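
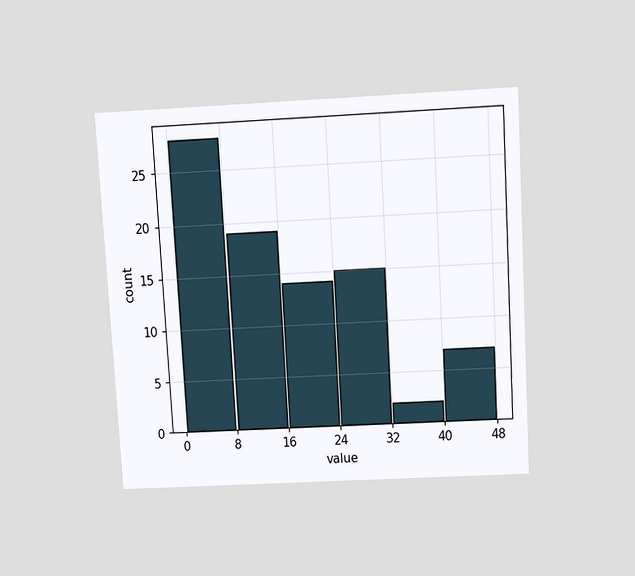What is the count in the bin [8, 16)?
The chart is tilted about 3° counter-clockwise and viewed slightly from above. The [8, 16) bin has height 19.

19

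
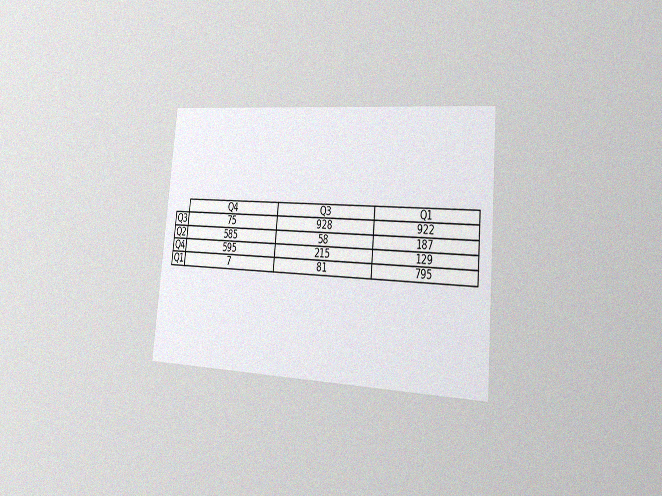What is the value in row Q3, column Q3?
The chart is tilted about 5° clockwise and viewed slightly from the right, with some photo noise. The (Q3, Q3) cell reads 928.

928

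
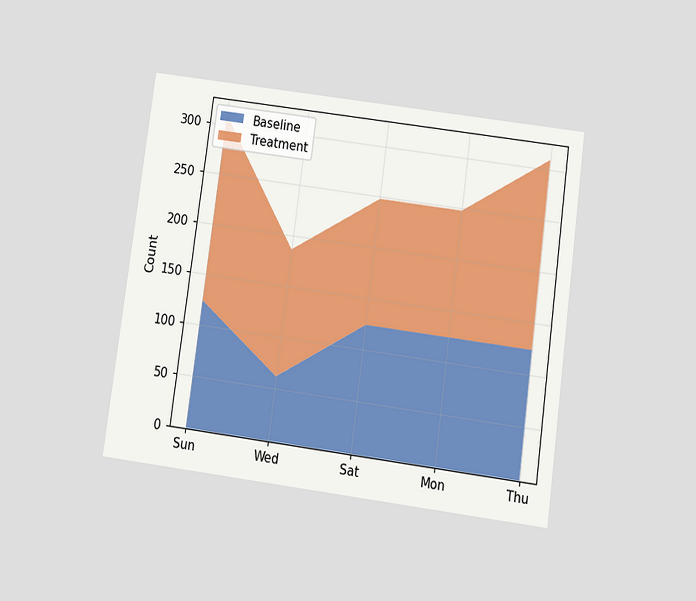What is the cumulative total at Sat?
248

The chart is tilted about 8° clockwise and viewed slightly from below. The stacked total at Sat reaches 248.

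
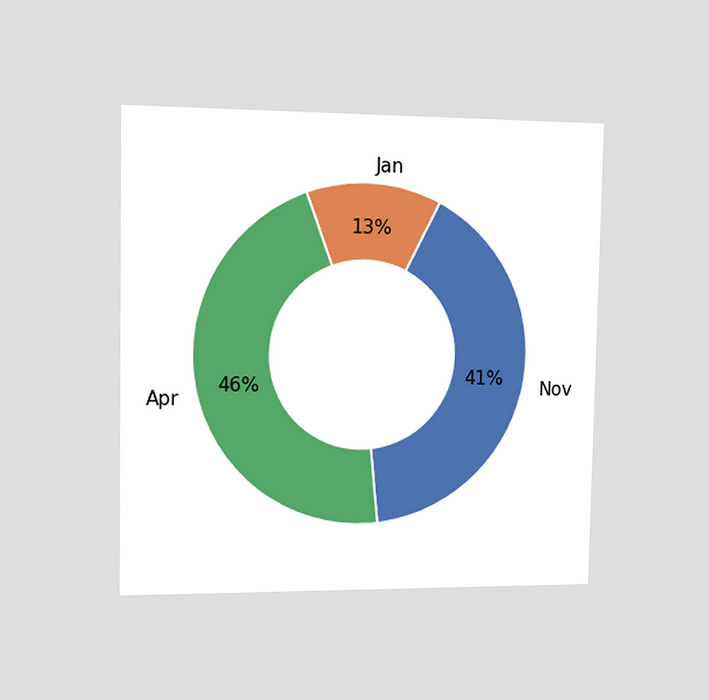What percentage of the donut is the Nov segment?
41%

The chart is viewed slightly from the left. The Nov segment takes up 41% of the ring.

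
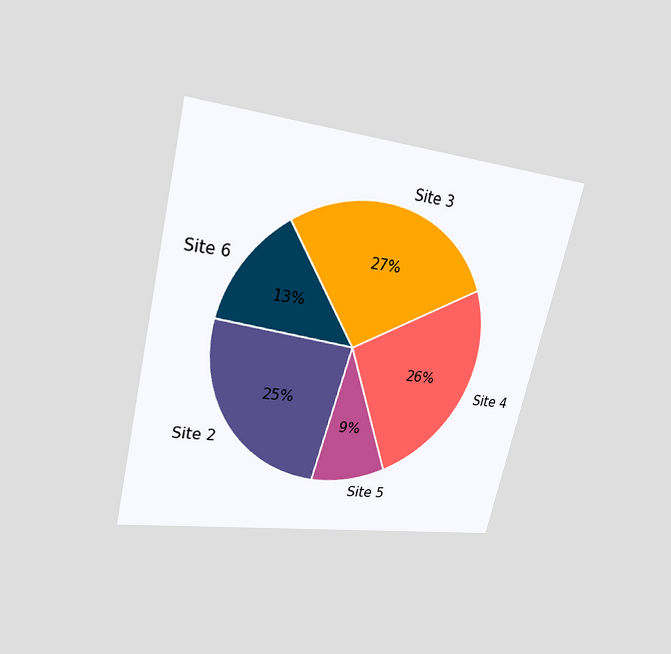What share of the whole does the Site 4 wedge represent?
26%

The chart is tilted about 13° clockwise and viewed at a slight angle. The Site 4 slice takes up 26% of the pie.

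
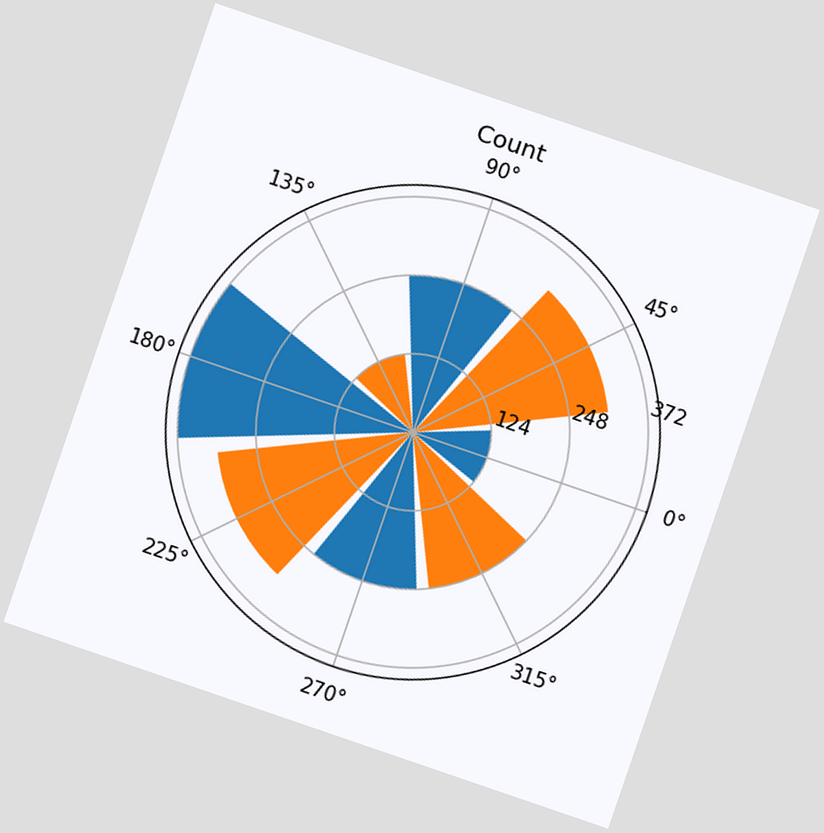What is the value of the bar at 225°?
The chart is tilted about 19° clockwise. The bar at 225° reaches 310 on the radial axis.

310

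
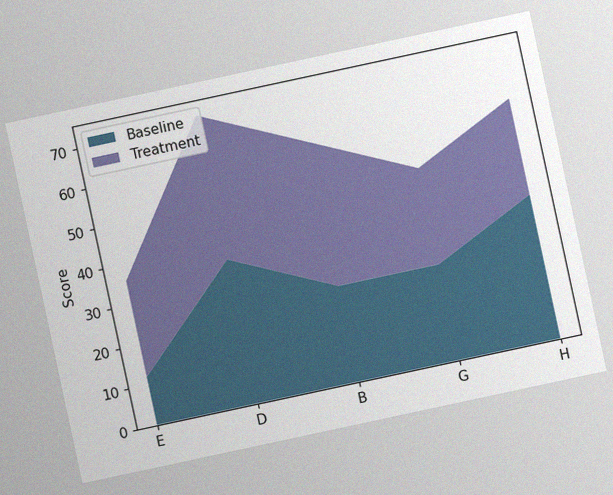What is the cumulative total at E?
36

The chart is tilted about 12° counter-clockwise, with some photo noise. The stacked total at E reaches 36.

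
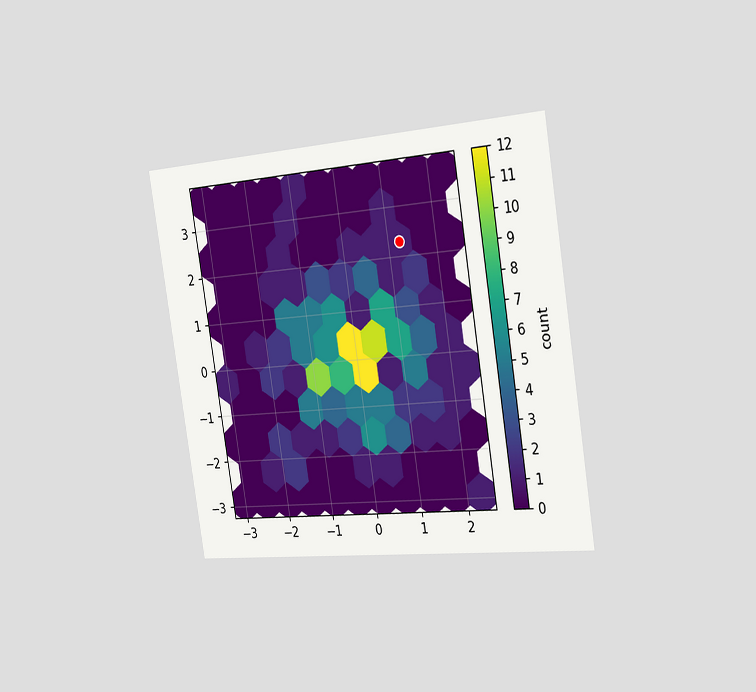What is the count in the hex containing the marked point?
1

The chart is tilted about 9° counter-clockwise and viewed slightly from the right. The marked hex reads 1 on the colorbar.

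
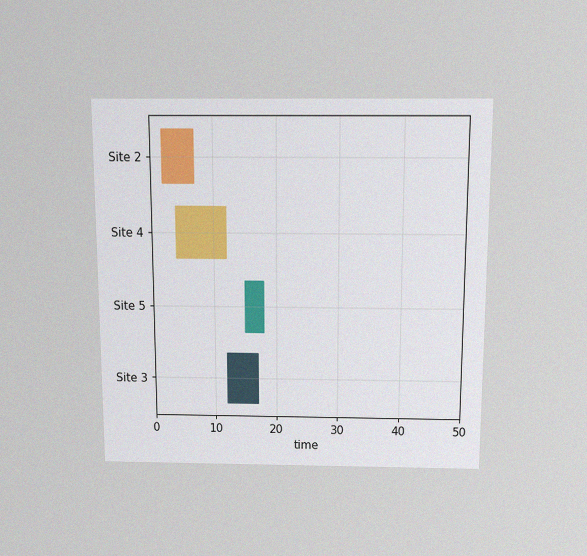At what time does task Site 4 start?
4

The chart is viewed slightly from above, with some photo noise. The Site 4 bar begins at t=4.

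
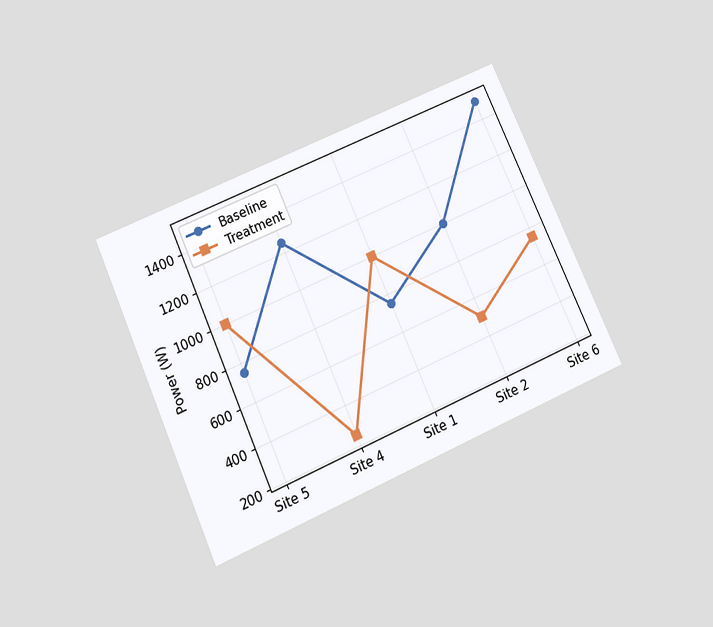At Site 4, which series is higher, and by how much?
The chart is tilted about 24° counter-clockwise and viewed slightly from below. At Site 4, Baseline sits above the other line by 1000W.

Baseline, by 1000W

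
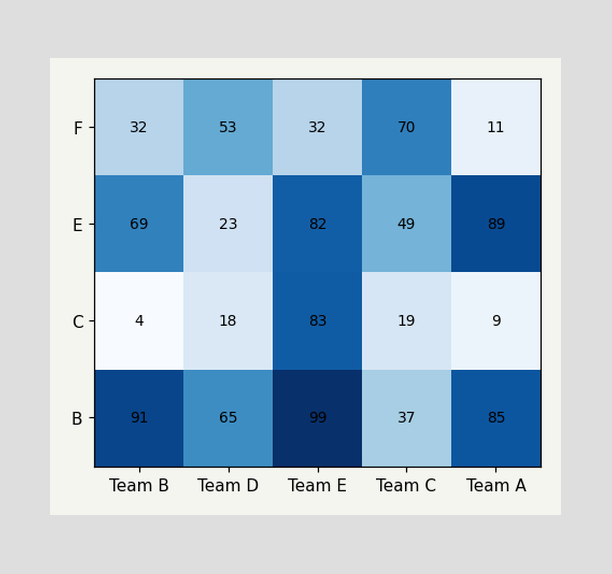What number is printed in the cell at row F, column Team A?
11

The (F, Team A) cell reads 11.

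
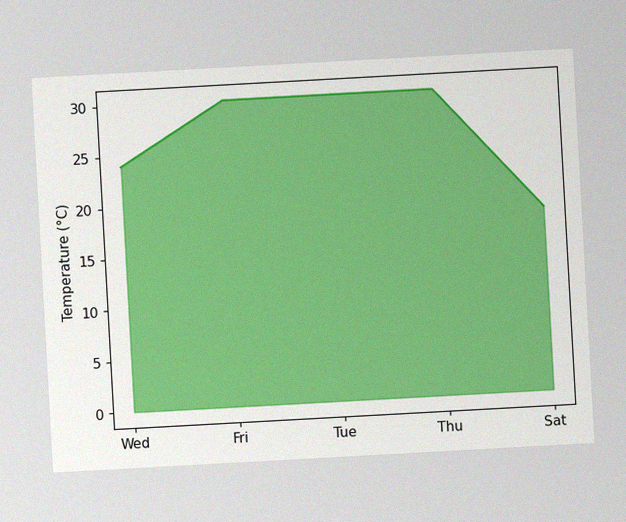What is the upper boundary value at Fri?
The chart is tilted about 3° counter-clockwise, with some photo noise. At Fri the upper boundary is at 30°C.

30°C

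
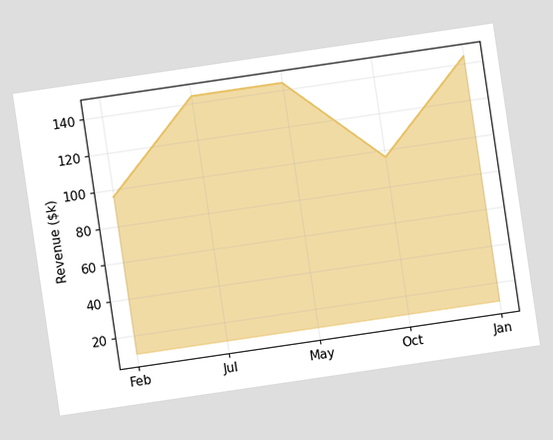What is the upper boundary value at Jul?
$144k

The chart is tilted about 8° counter-clockwise. At Jul the upper boundary is at $144k.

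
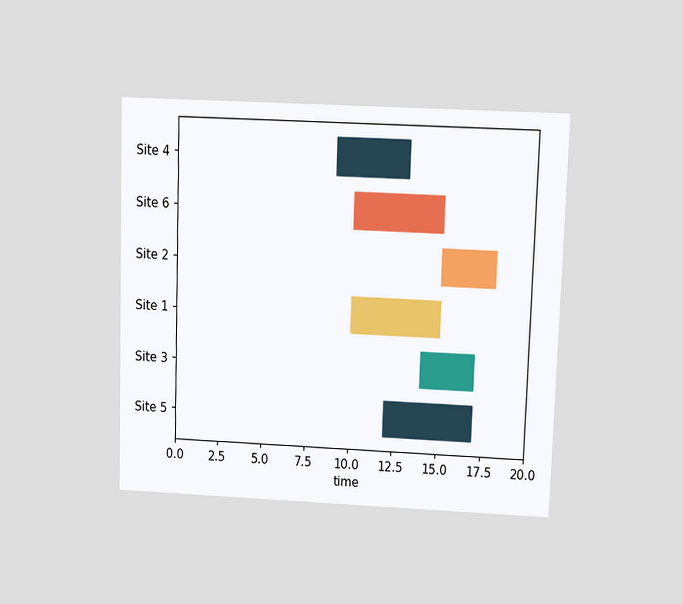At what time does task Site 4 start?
9

The chart is viewed slightly from above. The Site 4 bar begins at t=9.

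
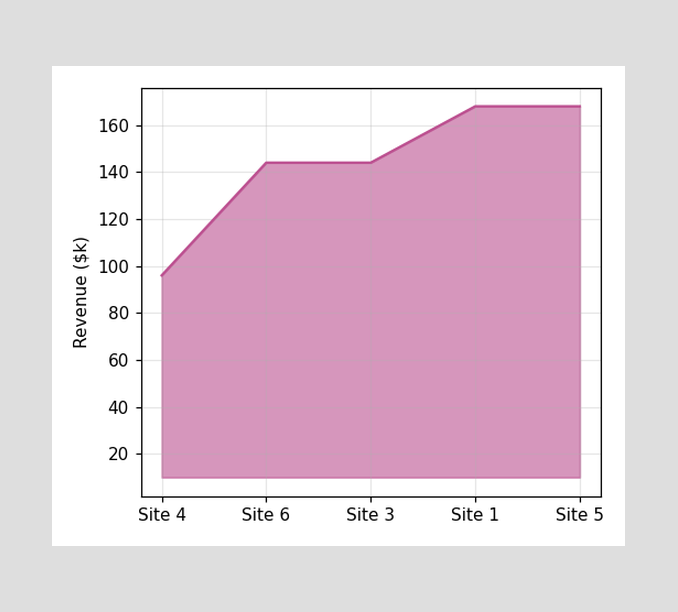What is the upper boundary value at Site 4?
At Site 4 the upper boundary is at $96k.

$96k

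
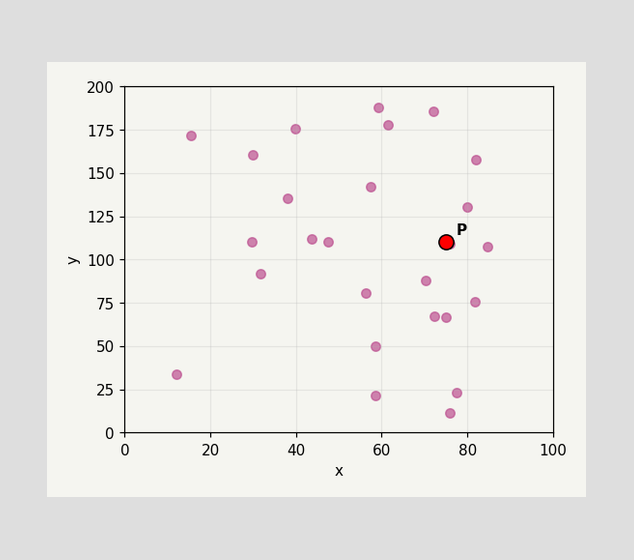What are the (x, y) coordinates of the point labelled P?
Following the gridlines from P to each axis, P sits at (75, 110).

(75, 110)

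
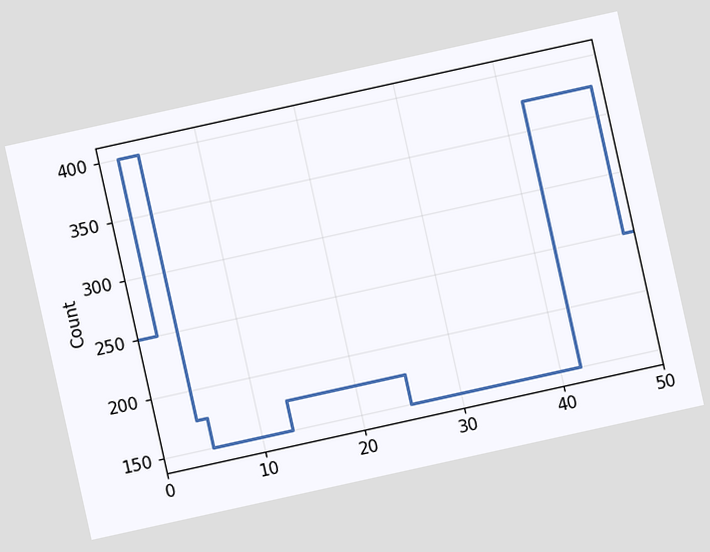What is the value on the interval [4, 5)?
175

The chart is tilted about 12° counter-clockwise. On [4, 5) the step sits at 175.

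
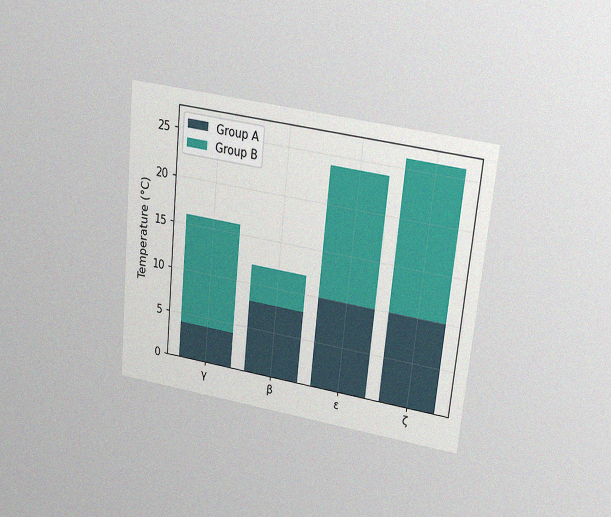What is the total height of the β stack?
12°C

The chart is tilted about 6° clockwise and viewed slightly from above, with some photo noise. The β stack's top reaches 12°C on the y-axis.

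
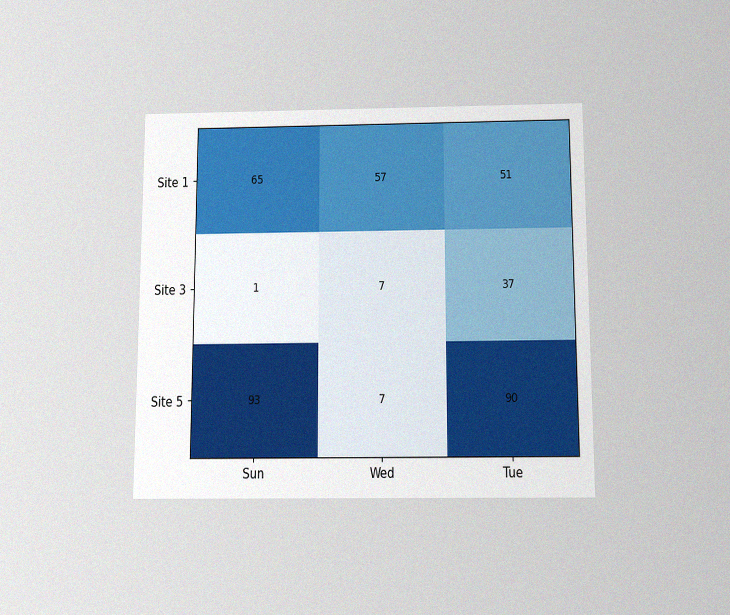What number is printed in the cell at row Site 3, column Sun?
The chart is viewed slightly from below, with some photo noise. The (Site 3, Sun) cell reads 1.

1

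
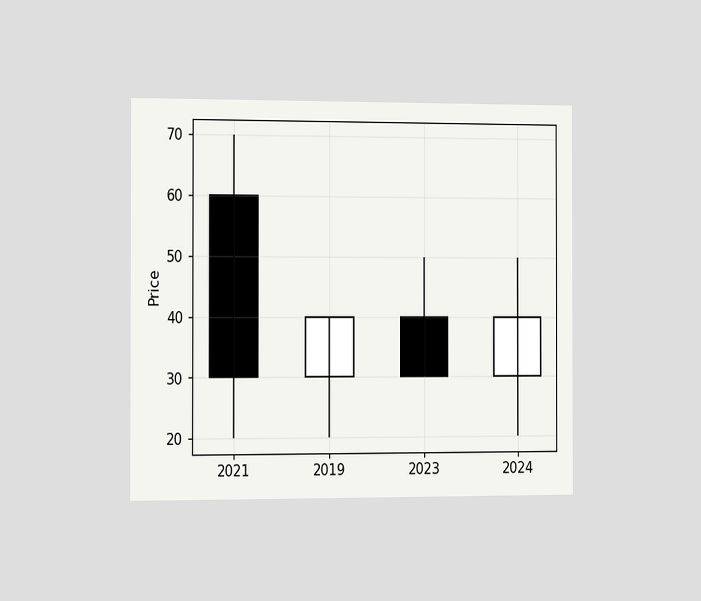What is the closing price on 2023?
30

The chart is viewed slightly from the left. The 2023 candle closes at 30.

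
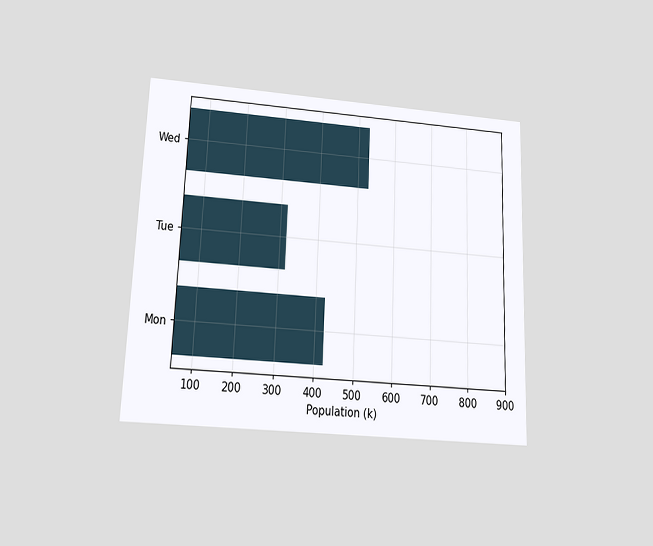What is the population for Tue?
318k

The chart is tilted about 2° clockwise and viewed slightly from below. Reading along the chart's x-axis, the Tue bar reaches 318k.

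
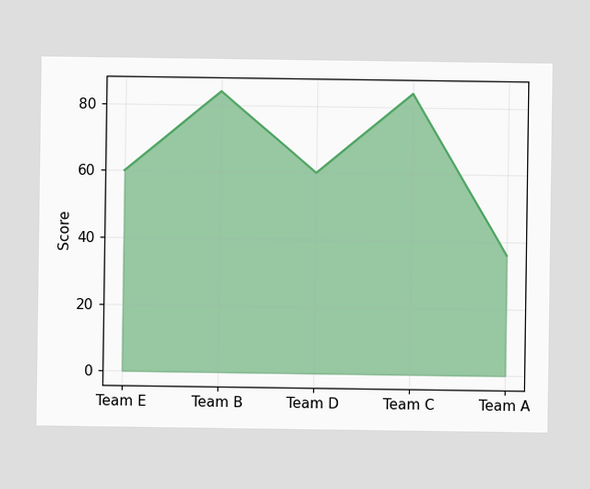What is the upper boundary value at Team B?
At Team B the upper boundary is at 84.

84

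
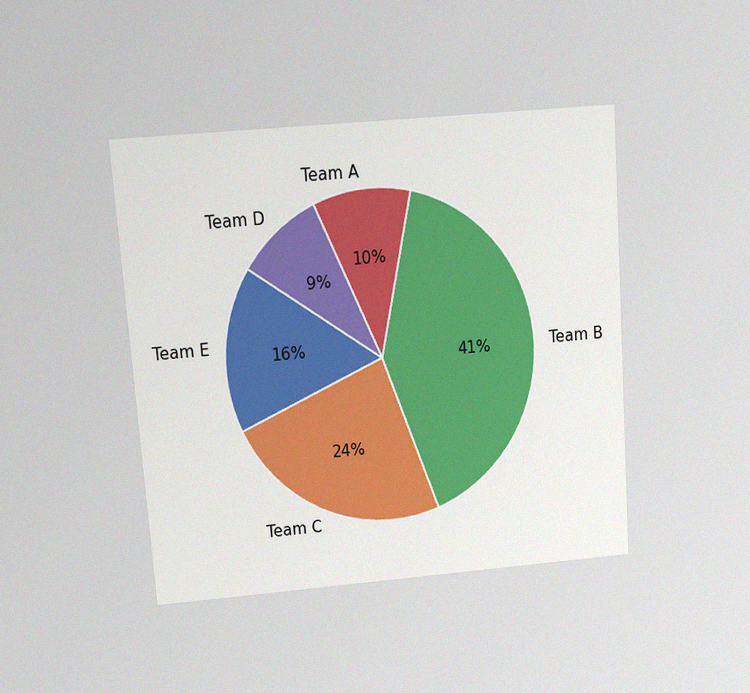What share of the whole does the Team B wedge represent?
The chart is tilted about 4° counter-clockwise and viewed at a slight angle, with some photo noise. The Team B slice takes up 41% of the pie.

41%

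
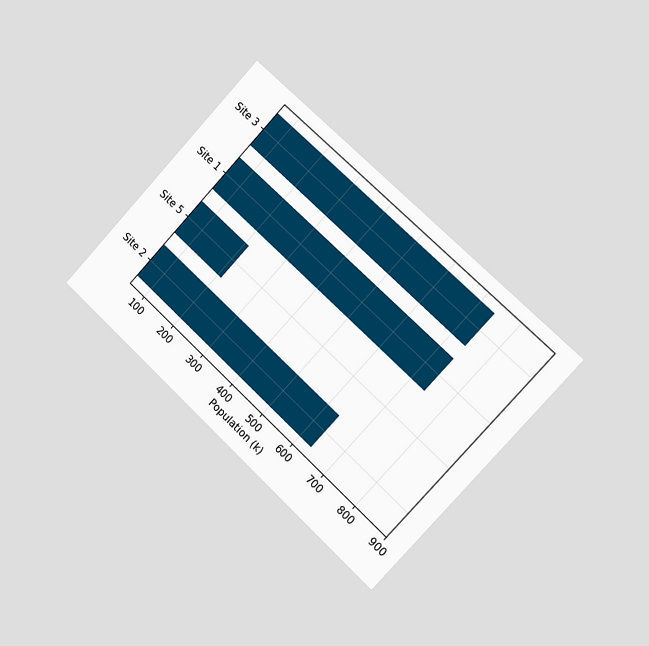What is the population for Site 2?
The chart is tilted about 43° clockwise and viewed slightly from the right. Reading along the chart's x-axis, the Site 2 bar reaches 636k.

636k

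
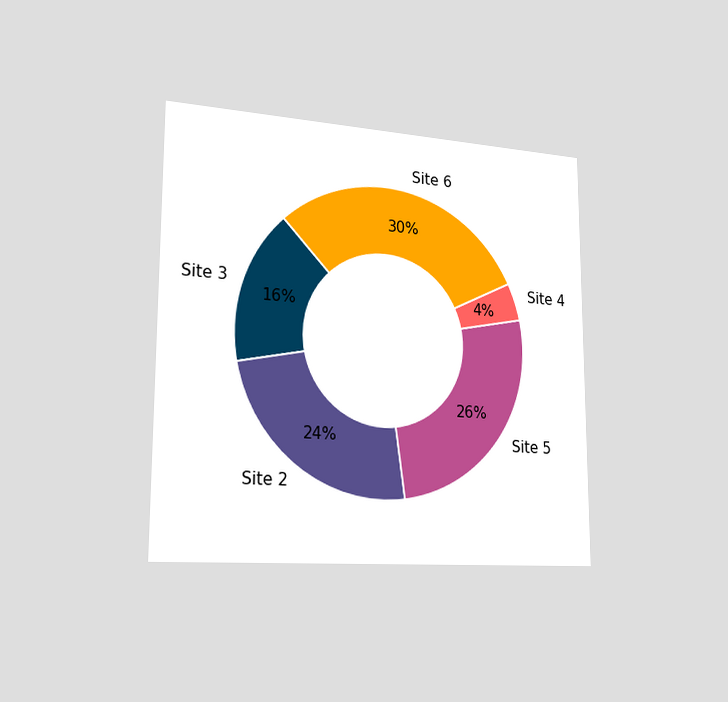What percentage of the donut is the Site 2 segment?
24%

The chart is viewed slightly from the left. The Site 2 segment takes up 24% of the ring.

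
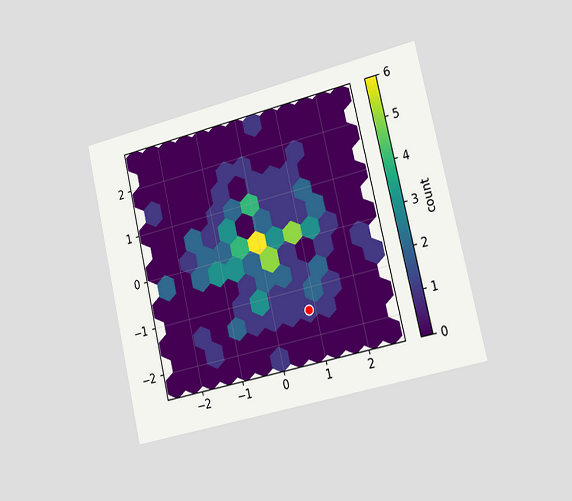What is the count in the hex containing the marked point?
1

The chart is tilted about 13° counter-clockwise and viewed slightly from the right. The marked hex reads 1 on the colorbar.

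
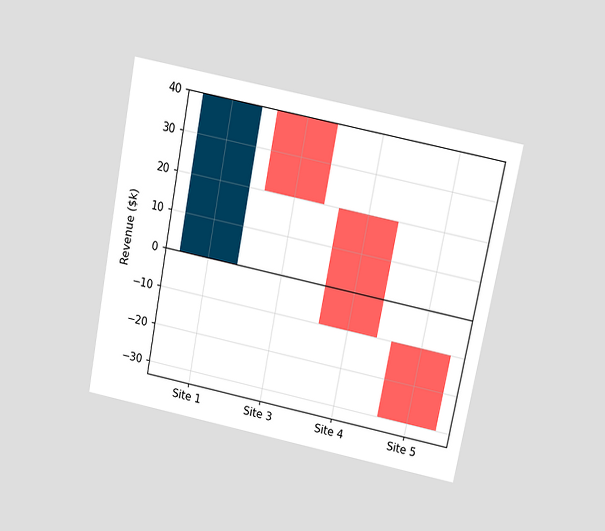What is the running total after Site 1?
$40k

The chart is tilted about 11° clockwise and viewed slightly from above. After Site 1 the running total reaches $40k.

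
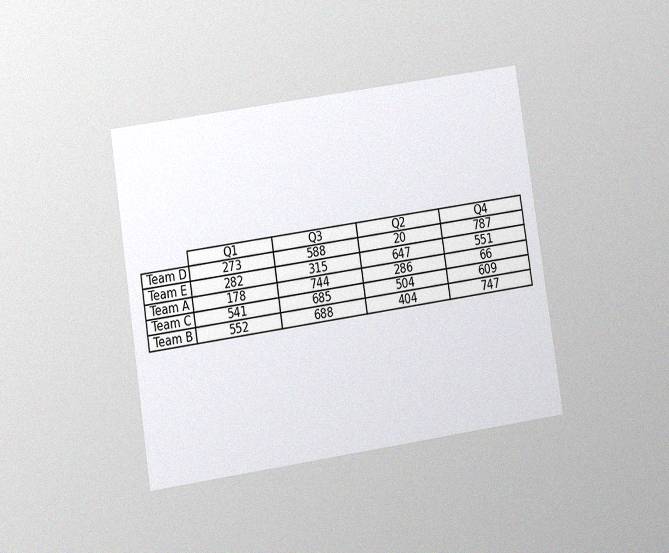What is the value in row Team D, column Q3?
The chart is tilted about 9° counter-clockwise and viewed at a slight angle, with some photo noise. The (Team D, Q3) cell reads 588.

588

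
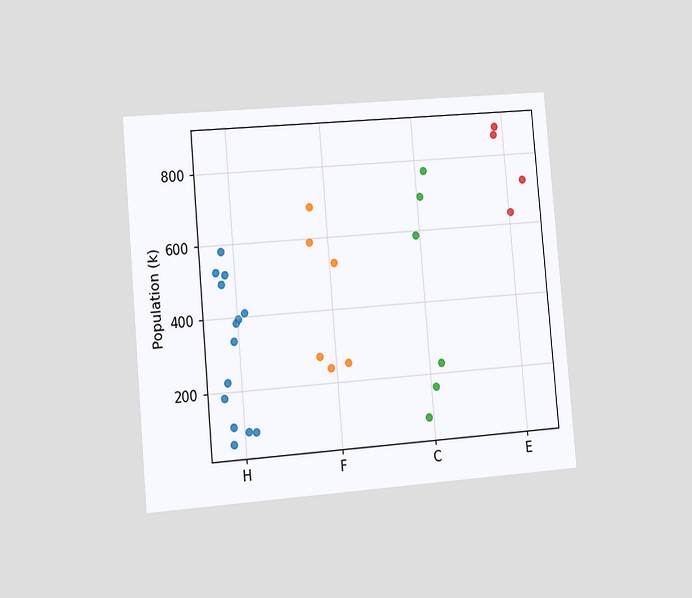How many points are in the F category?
The chart is tilted about 5° counter-clockwise and viewed slightly from the left. Counting the markers in the F column gives 6.

6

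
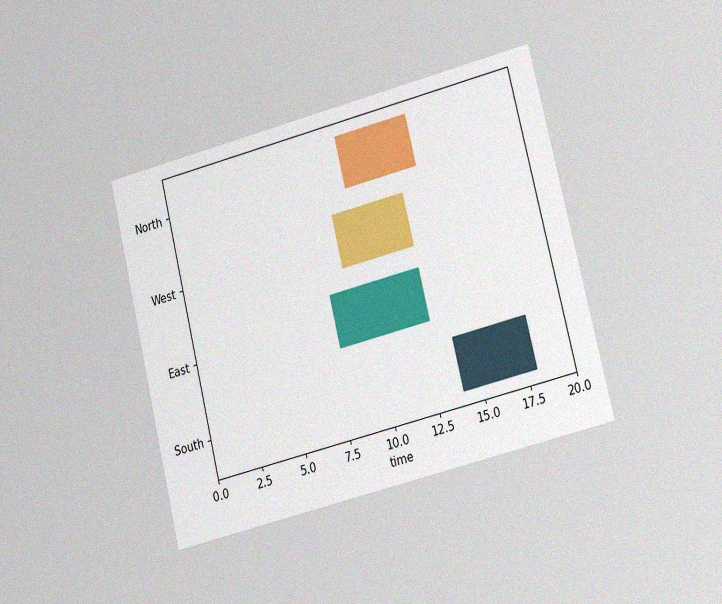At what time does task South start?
14

The chart is tilted about 14° counter-clockwise and viewed at a slight angle, with some photo noise. The South bar begins at t=14.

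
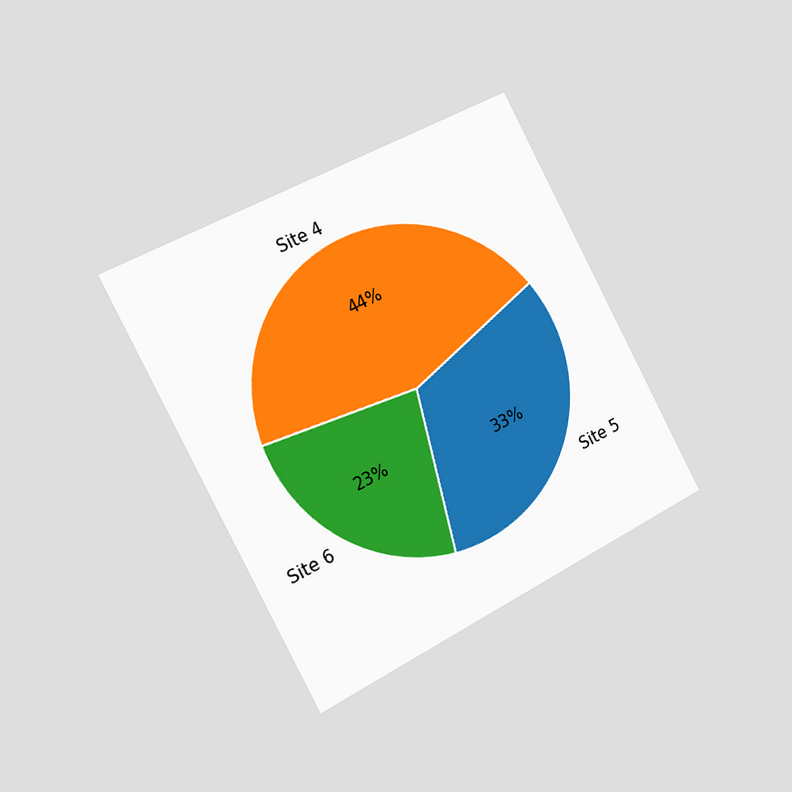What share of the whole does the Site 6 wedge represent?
The chart is tilted about 28° counter-clockwise and viewed slightly from the left. The Site 6 slice takes up 23% of the pie.

23%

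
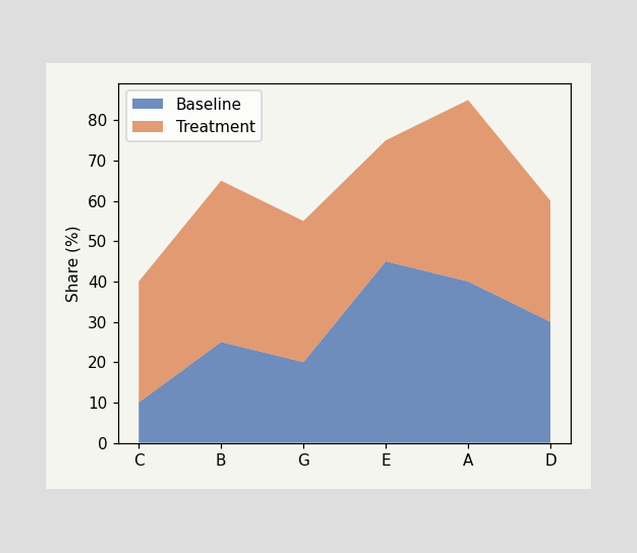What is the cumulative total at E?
The stacked total at E reaches 75%.

75%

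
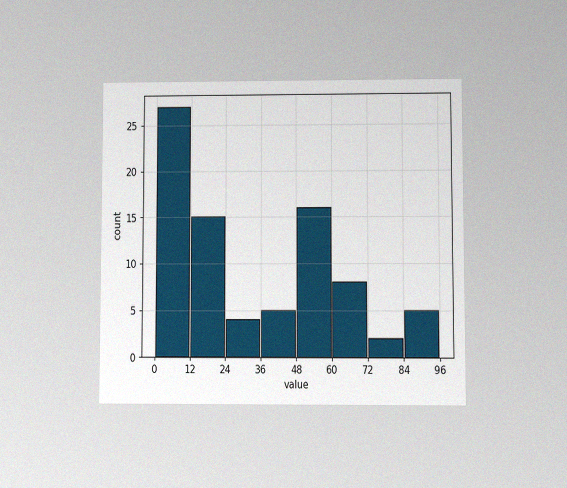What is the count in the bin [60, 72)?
8

The chart is viewed at a slight angle, with some photo noise. The [60, 72) bin has height 8.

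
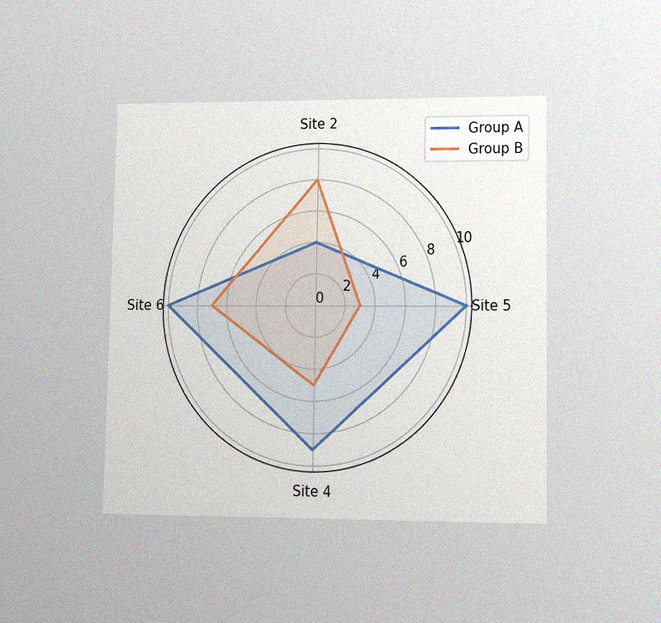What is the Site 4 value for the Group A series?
9

The chart is viewed at a slight angle, with some photo noise. On the Site 4 axis, Group A reaches 9.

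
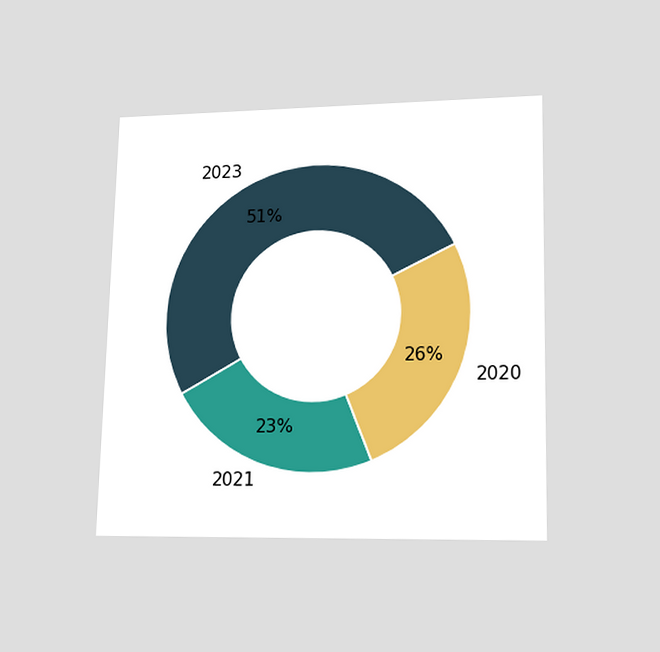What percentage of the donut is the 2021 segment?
23%

The chart is viewed at a slight angle. The 2021 segment takes up 23% of the ring.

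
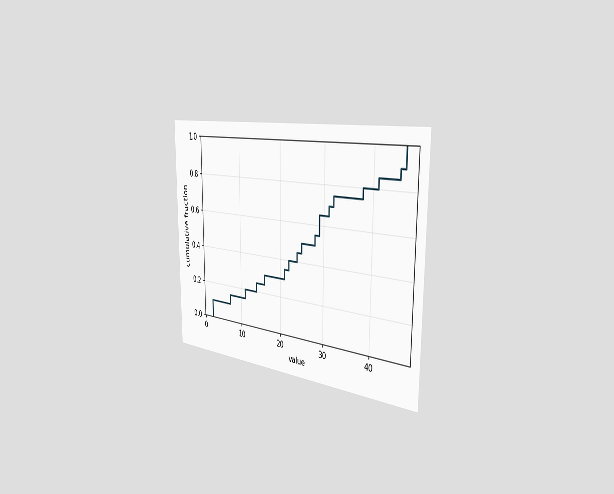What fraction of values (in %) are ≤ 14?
25%

The chart is viewed slightly from the right. At x=14 the ECDF step is at 25%.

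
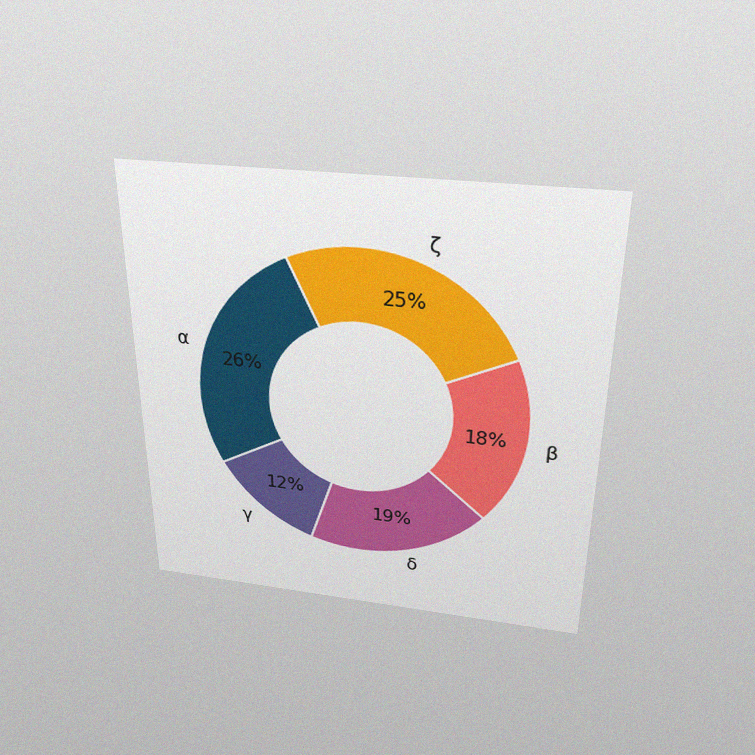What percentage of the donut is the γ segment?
12%

The chart is viewed slightly from above, with some photo noise. The γ segment takes up 12% of the ring.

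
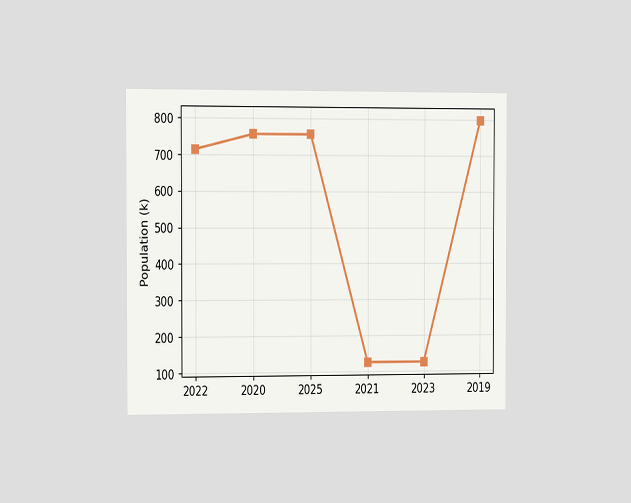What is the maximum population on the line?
The chart is viewed slightly from the left. The highest point is at 2019, and reading across to the y-axis gives 798k.

798k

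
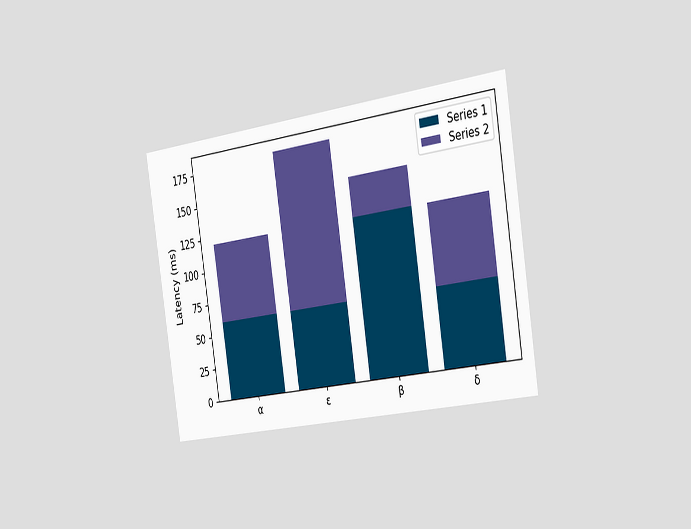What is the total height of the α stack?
120ms

The chart is tilted about 9° counter-clockwise and viewed slightly from the right. The α stack's top reaches 120ms on the y-axis.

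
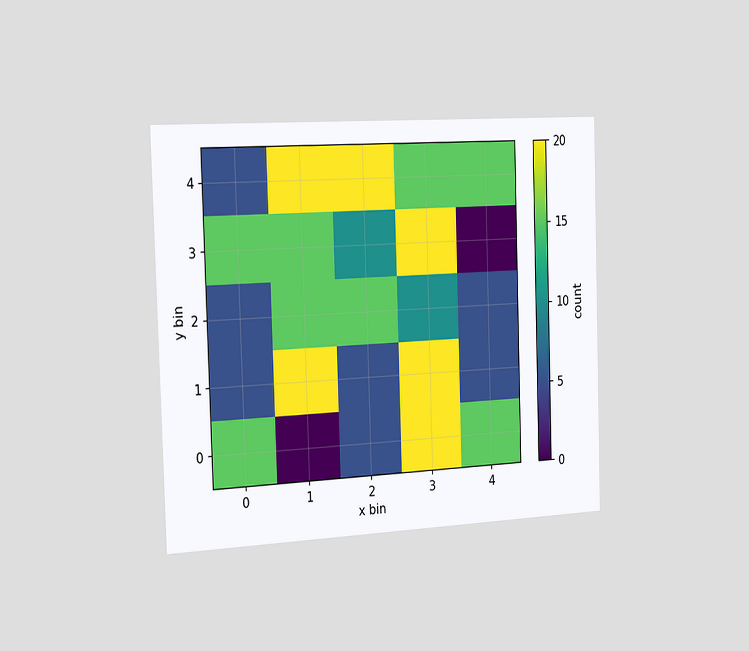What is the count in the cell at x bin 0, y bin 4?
5

The chart is viewed slightly from the left. Matching the cell (0, 4) against the colorbar gives 5.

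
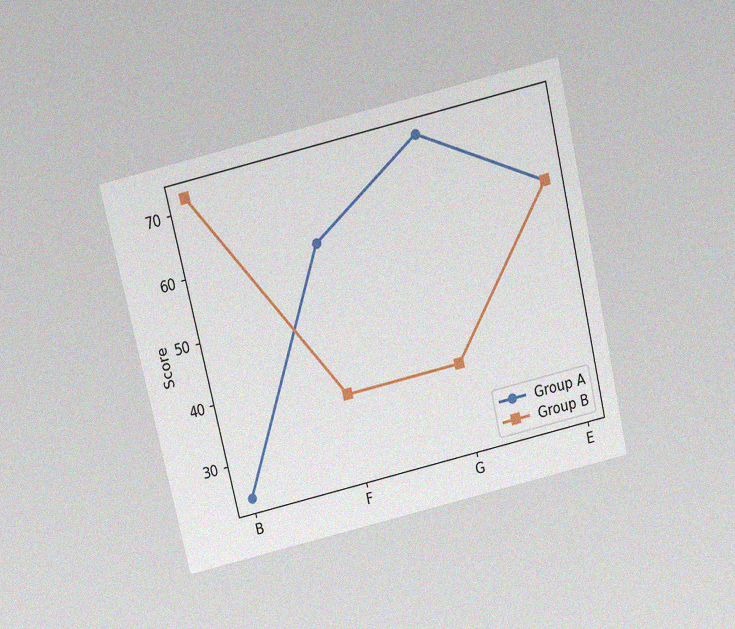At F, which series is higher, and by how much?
The chart is tilted about 13° counter-clockwise and viewed slightly from above, with some photo noise. At F, Group A sits above the other line by 24.

Group A, by 24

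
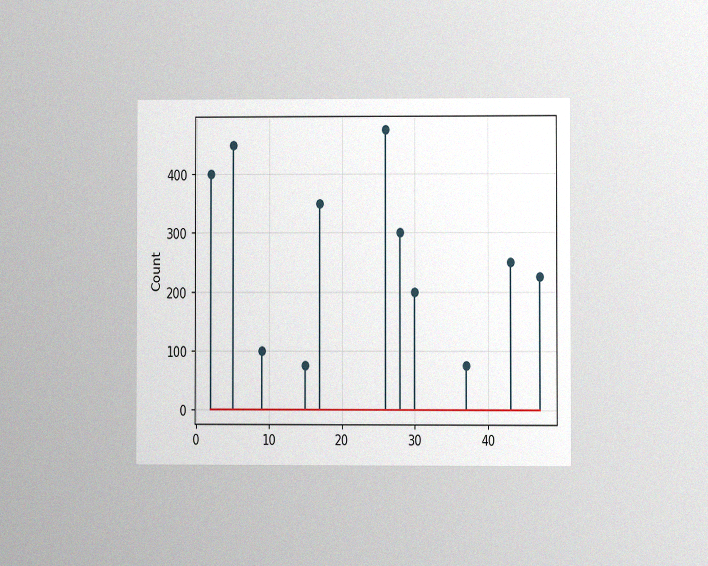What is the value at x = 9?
The chart is viewed at a slight angle, with some photo noise. The stem at x=9 reaches 100.

100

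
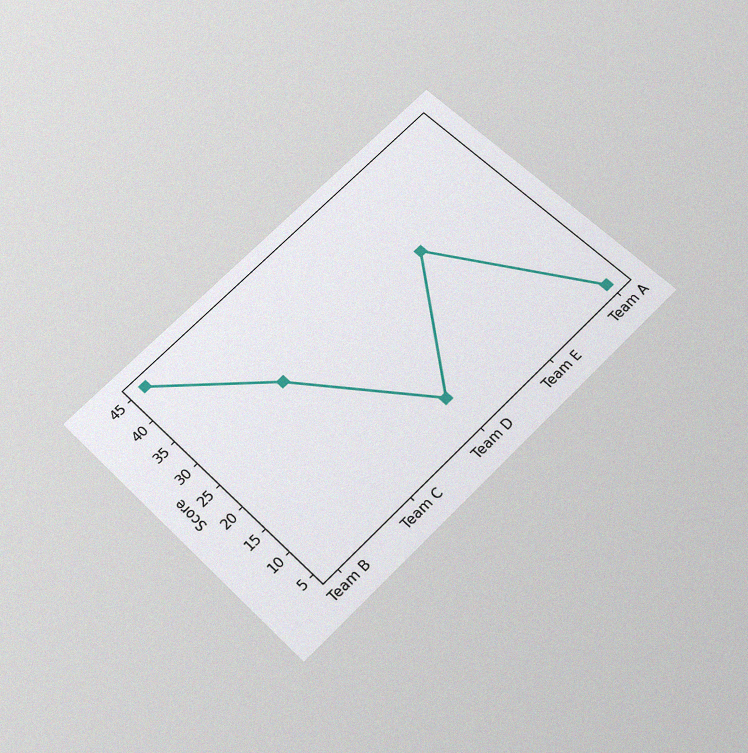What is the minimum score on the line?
5

The chart is tilted about 45° counter-clockwise and viewed slightly from below, with some photo noise. The lowest point is at Team A, and reading across to the y-axis gives 5.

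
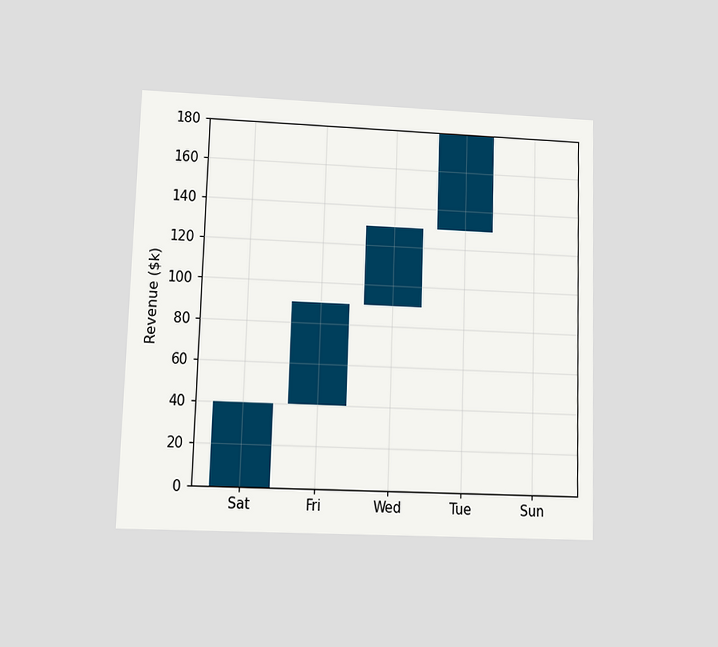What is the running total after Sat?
$40k

The chart is viewed at a slight angle. After Sat the running total reaches $40k.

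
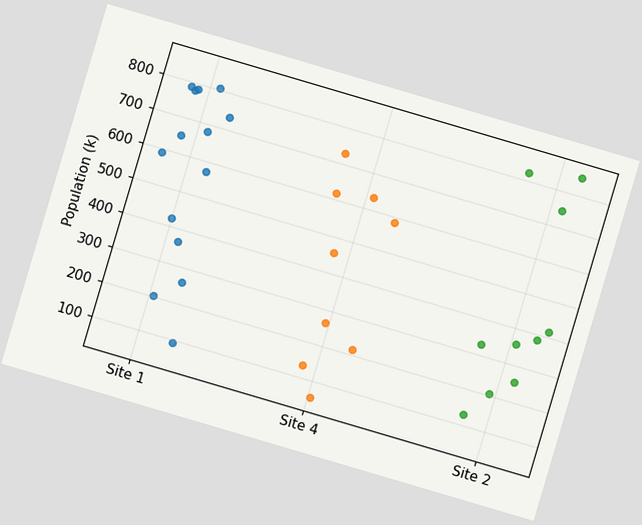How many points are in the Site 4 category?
The chart is tilted about 16° clockwise. Counting the markers in the Site 4 column gives 9.

9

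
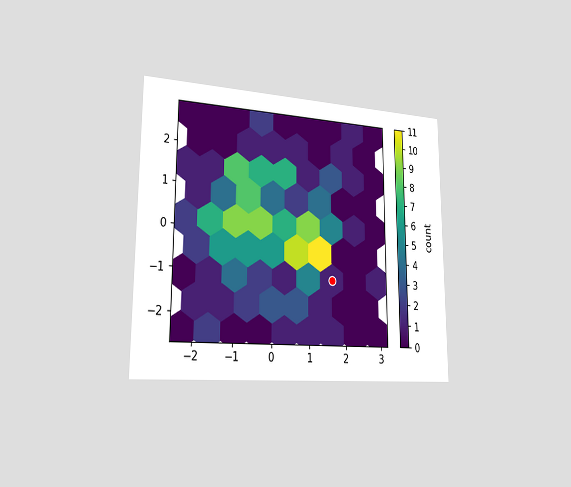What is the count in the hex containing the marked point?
1

The chart is viewed slightly from the left. The marked hex reads 1 on the colorbar.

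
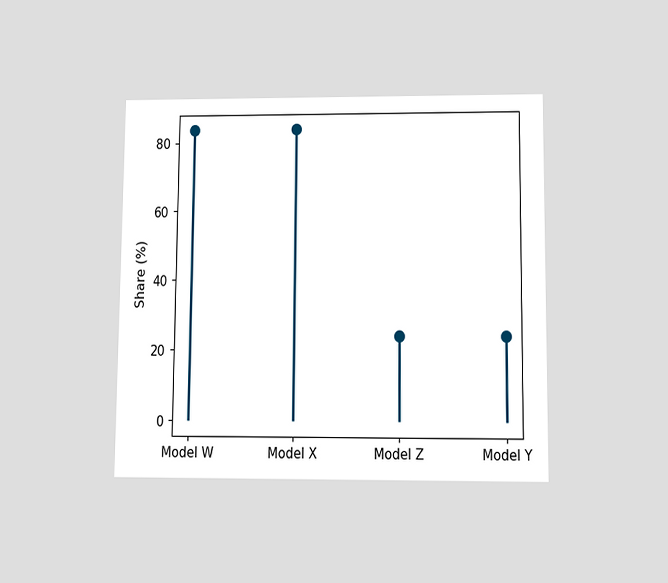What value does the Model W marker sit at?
84%

The chart is viewed slightly from below. The Model W marker sits at 84%.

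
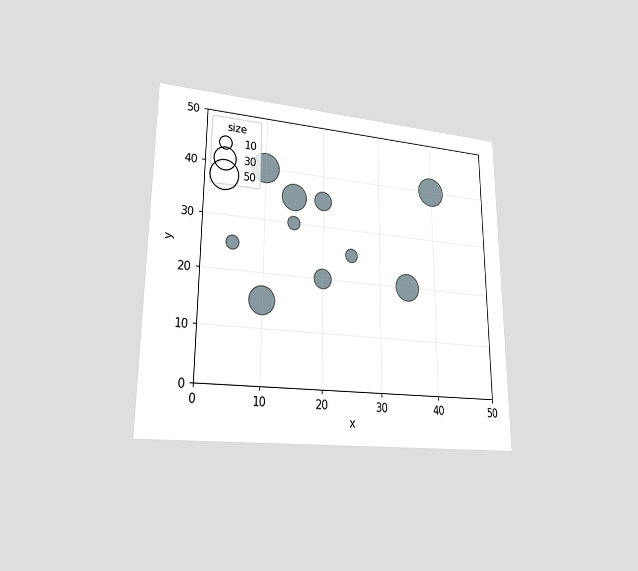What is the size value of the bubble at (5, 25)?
10

The chart is viewed at a slight angle. Matching the bubble at (5, 25) against the size legend gives 10.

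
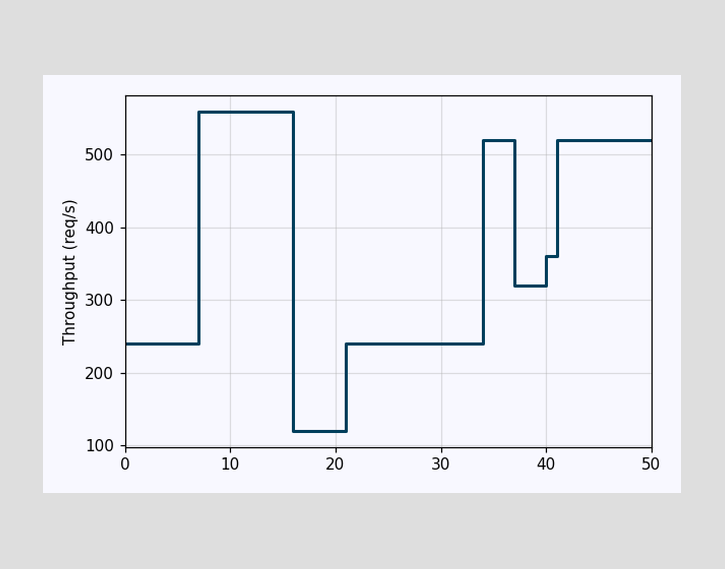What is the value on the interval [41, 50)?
On [41, 50) the step sits at 520req/s.

520req/s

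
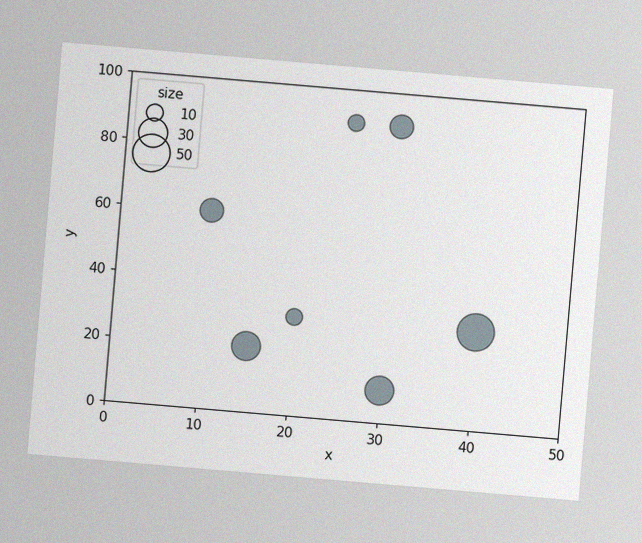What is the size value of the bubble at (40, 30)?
50

The chart is tilted about 5° clockwise, with some photo noise. Matching the bubble at (40, 30) against the size legend gives 50.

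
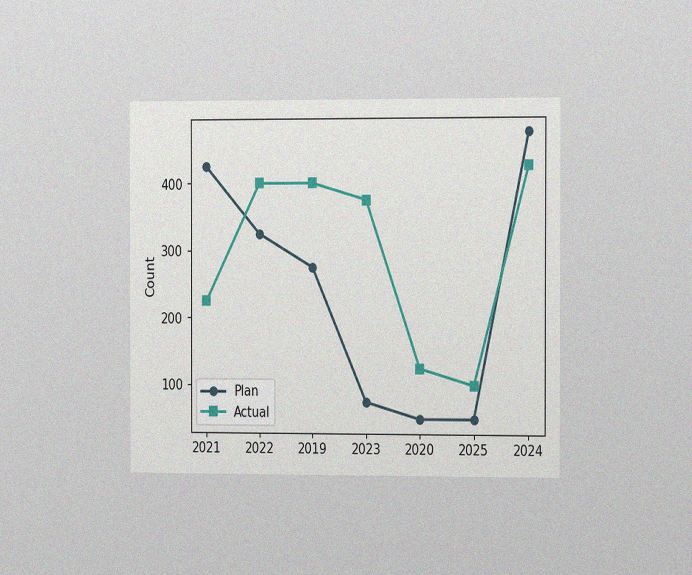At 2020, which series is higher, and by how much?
Actual, by 75

The chart is viewed slightly from the right, with some photo noise. At 2020, Actual sits above the other line by 75.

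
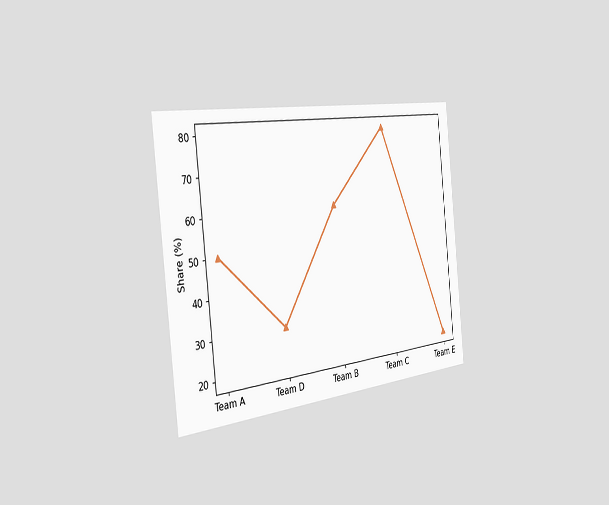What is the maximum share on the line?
The chart is tilted about 6° counter-clockwise and viewed slightly from the left. The highest point is at Team C, and reading across to the y-axis gives 80%.

80%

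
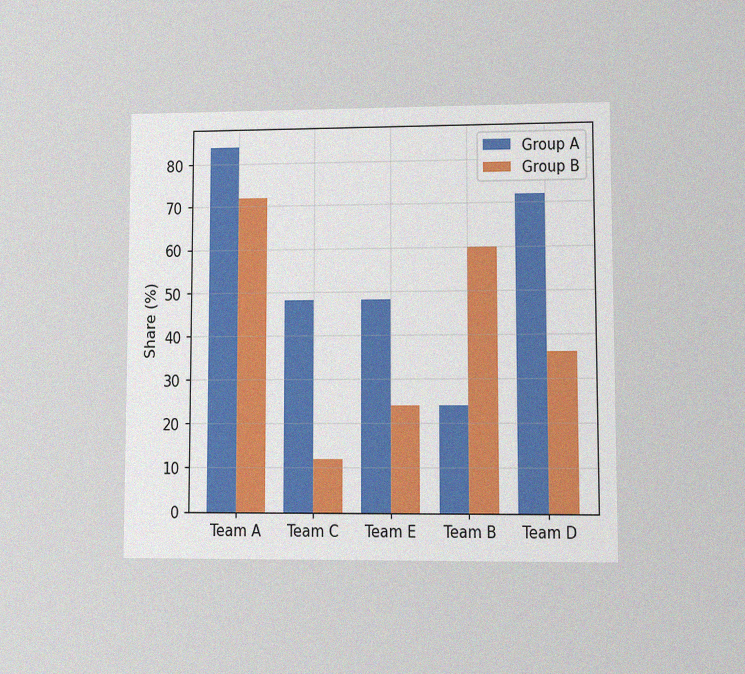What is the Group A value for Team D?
The chart is viewed at a slight angle, with some photo noise. The Group A bar at Team D reaches 72% on the y-axis.

72%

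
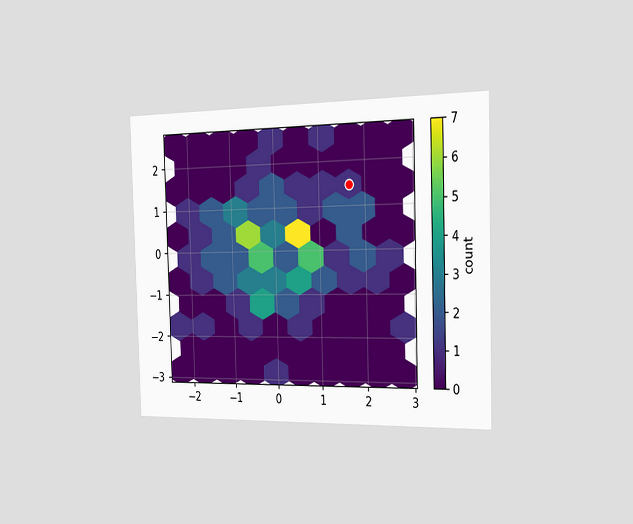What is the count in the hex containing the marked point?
The chart is viewed slightly from the right. The marked hex reads 1 on the colorbar.

1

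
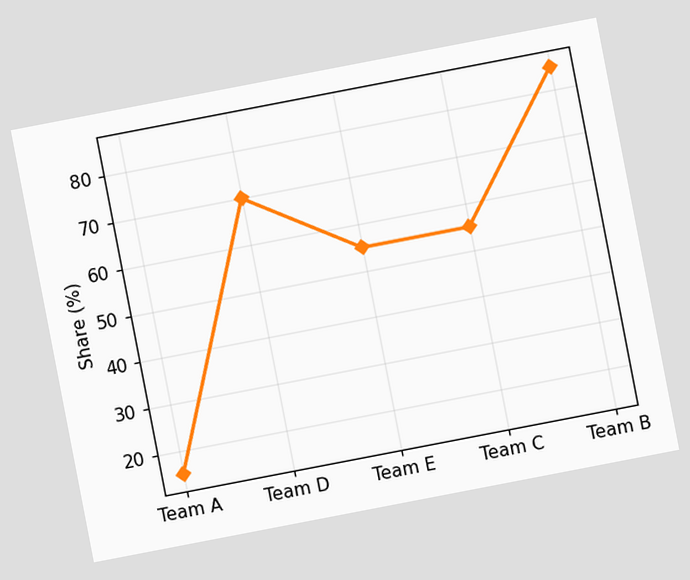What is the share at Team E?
The chart is tilted about 11° counter-clockwise. At Team E, the line is at 55%.

55%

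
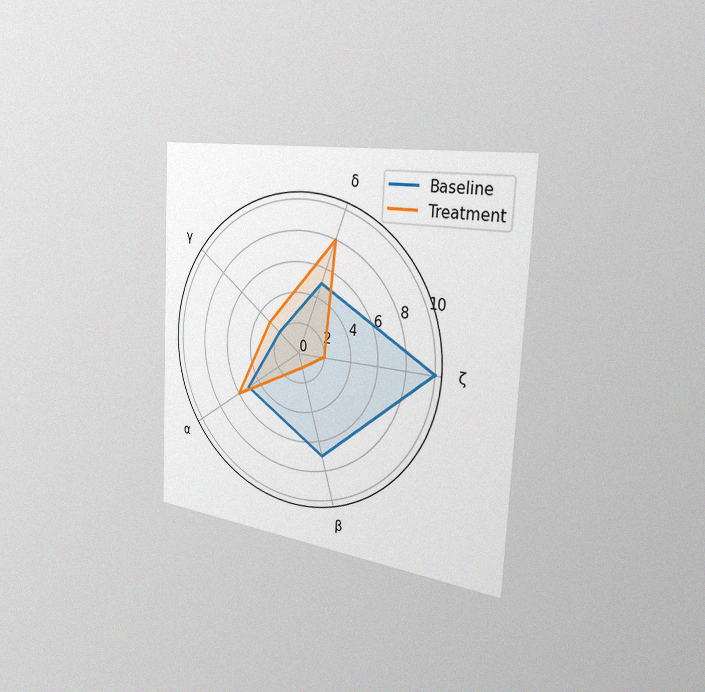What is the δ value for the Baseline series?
5

The chart is tilted about 3° clockwise and viewed slightly from the right, with some photo noise. On the δ axis, Baseline reaches 5.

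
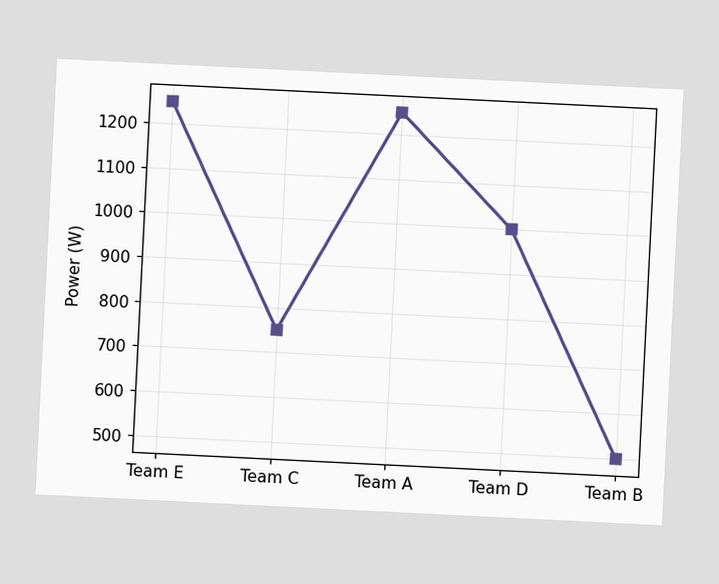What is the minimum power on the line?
500W

The chart is tilted about 3° clockwise. The lowest point is at Team B, and reading across to the y-axis gives 500W.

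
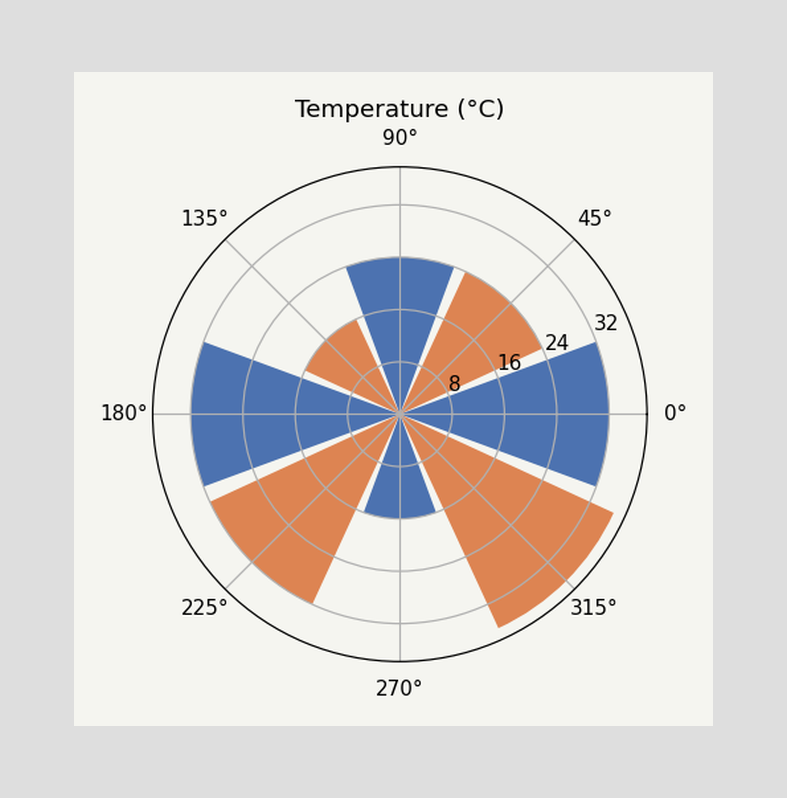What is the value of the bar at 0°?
The bar at 0° reaches 32°C on the radial axis.

32°C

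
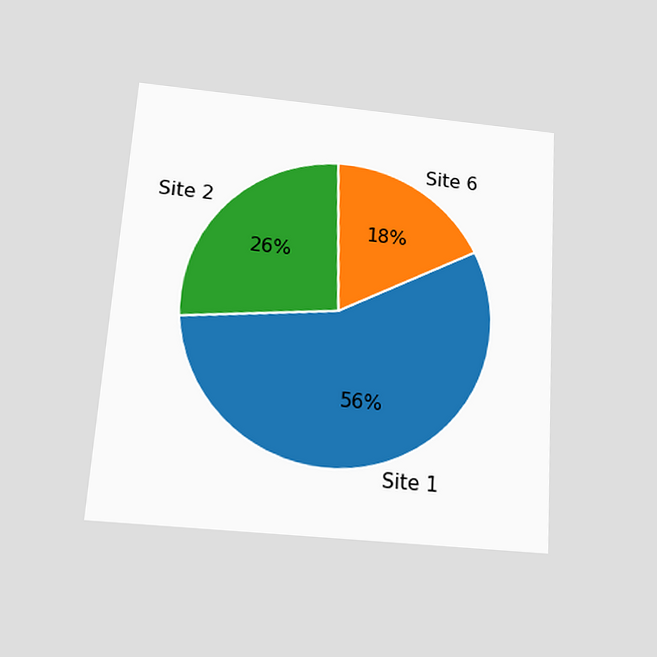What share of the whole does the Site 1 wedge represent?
56%

The chart is tilted about 4° clockwise and viewed slightly from below. The Site 1 slice takes up 56% of the pie.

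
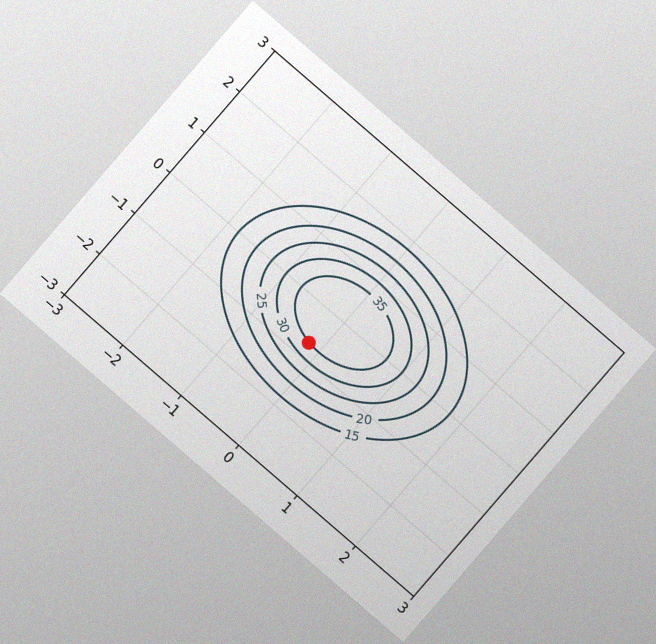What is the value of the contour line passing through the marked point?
35

The chart is tilted about 41° clockwise, with some photo noise. The marked point sits on the contour labelled 35.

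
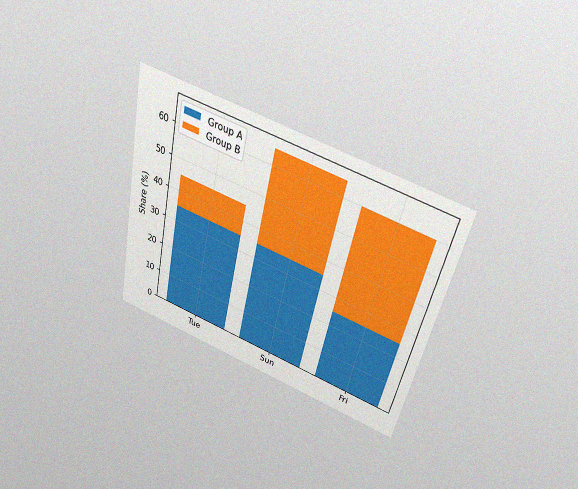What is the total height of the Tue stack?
45%

The chart is tilted about 12° clockwise and viewed slightly from above, with some photo noise. The Tue stack's top reaches 45% on the y-axis.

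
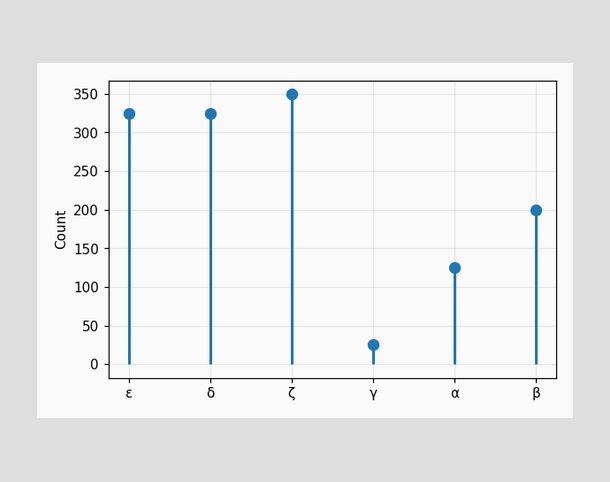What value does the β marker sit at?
The β marker sits at 200.

200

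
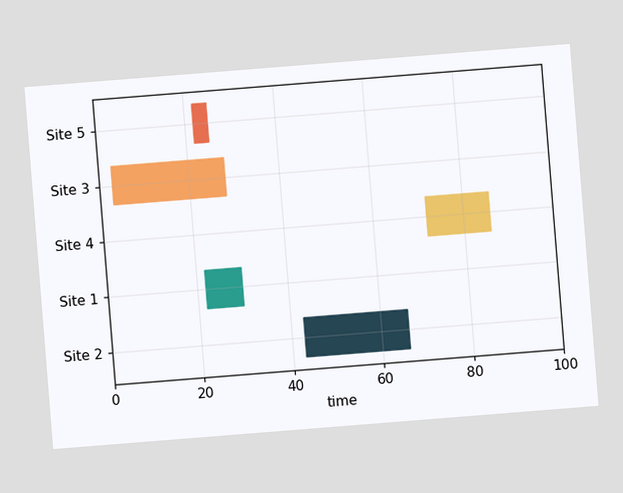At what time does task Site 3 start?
The chart is tilted about 5° counter-clockwise. The Site 3 bar begins at t=3.

3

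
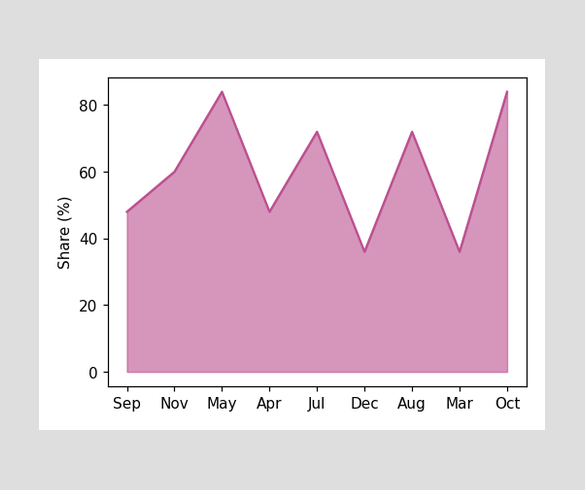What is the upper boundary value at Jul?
72%

At Jul the upper boundary is at 72%.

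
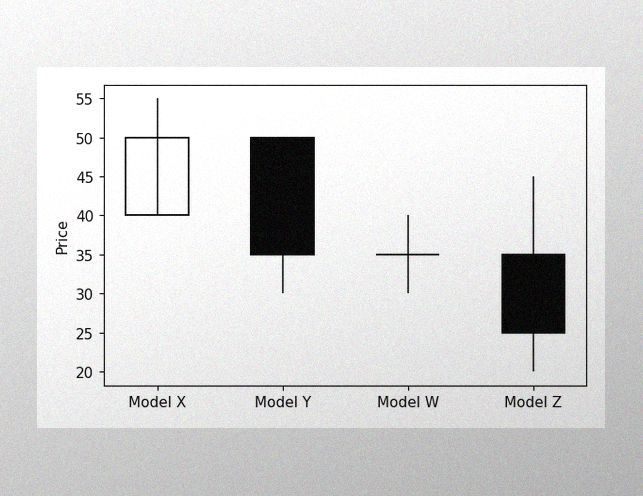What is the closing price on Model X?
The image has some photo noise and uneven lighting. The Model X candle closes at 50.

50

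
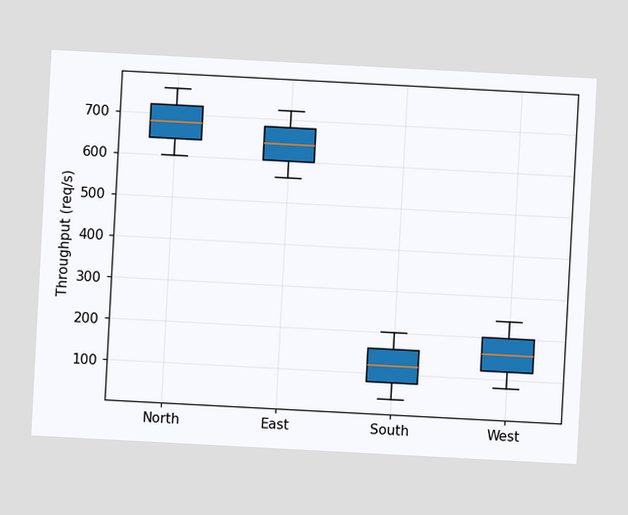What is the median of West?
The chart is tilted about 3° clockwise. The median line in the West box sits at 160req/s.

160req/s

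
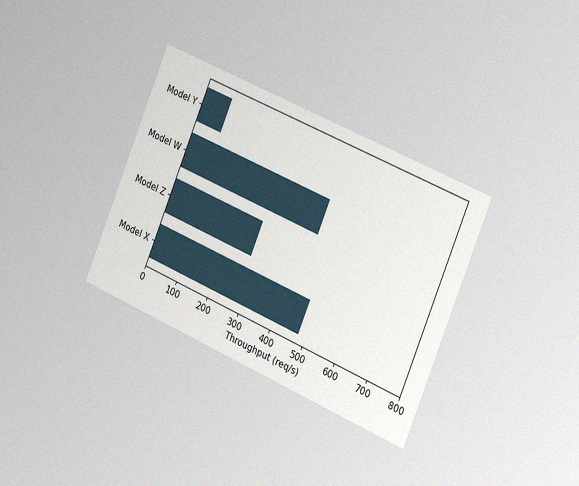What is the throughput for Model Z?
The chart is tilted about 23° clockwise and viewed slightly from the right, with some photo noise. Reading along the chart's x-axis, the Model Z bar reaches 280req/s.

280req/s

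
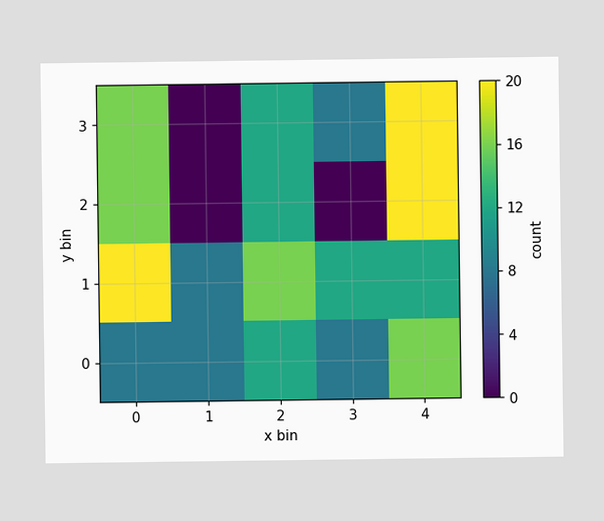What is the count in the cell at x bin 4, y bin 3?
Matching the cell (4, 3) against the colorbar gives 20.

20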